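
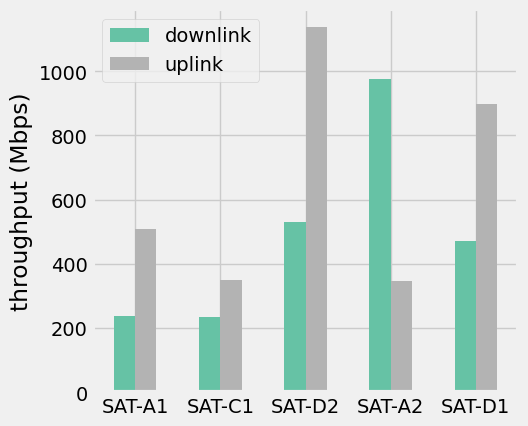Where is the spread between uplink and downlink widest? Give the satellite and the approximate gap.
SAT-A2, ≈ 700 Mbps

SAT-A2: uplink ≈ 300, downlink ≈ 1000 → gap ≈ 700. Next-largest (SAT-D2) is only ≈ 600.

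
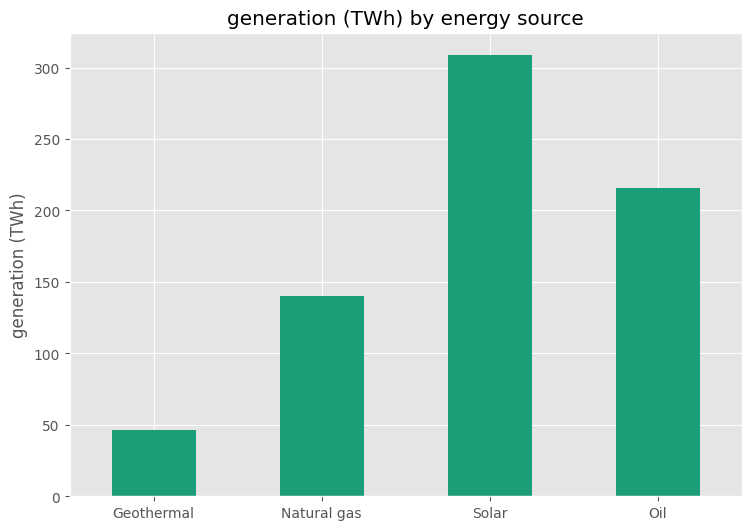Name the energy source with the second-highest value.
Top 3: Solar ≈ 300, Oil ≈ 200, Natural gas ≈ 150.

Oil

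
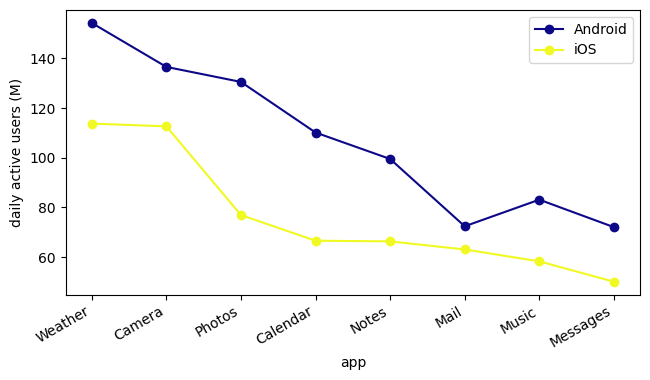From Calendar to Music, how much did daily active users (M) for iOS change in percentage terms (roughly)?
Calendar ≈ 70, Music ≈ 60; (60 − 70) / 70 ≈ -14.3%.

≈ -14.3%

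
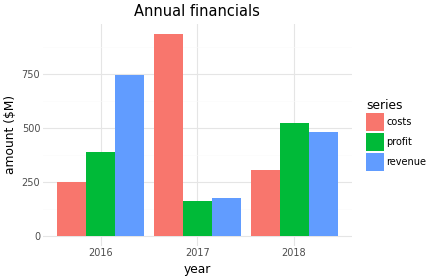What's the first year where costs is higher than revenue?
2016: costs ≈ 200 vs revenue ≈ 700 (not yet); 2017: costs ≈ 900 vs revenue ≈ 200 (first crossover).

2017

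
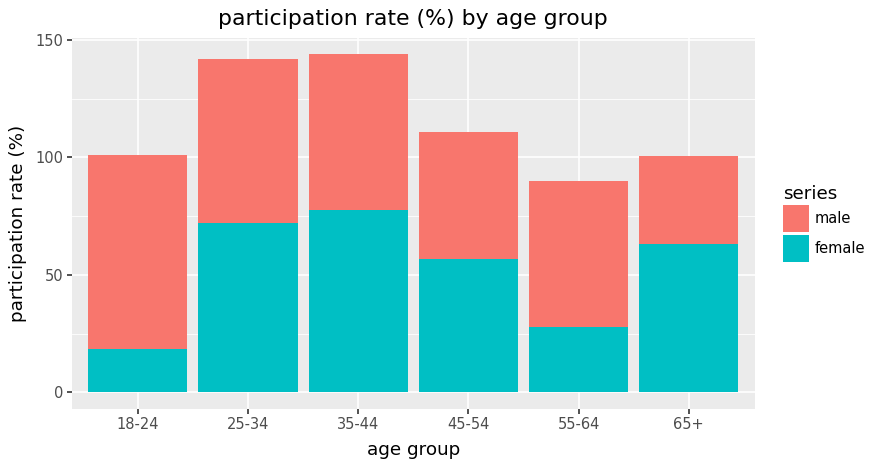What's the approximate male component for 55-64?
male top ≈ 80, bottom ≈ 20; segment ≈ 60.

≈ 60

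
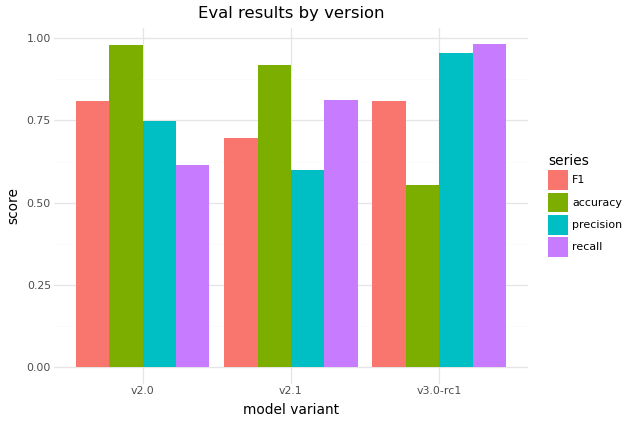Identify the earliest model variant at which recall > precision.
v2.0: recall ≈ 0.6 vs precision ≈ 0.7 (not yet); v2.1: recall ≈ 0.8 vs precision ≈ 0.6 (first crossover).

v2.1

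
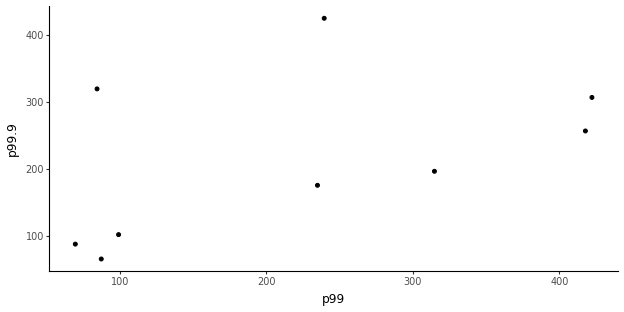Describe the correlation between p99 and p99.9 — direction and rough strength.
Points are positively correlated; moderate (|r| ≈ 0.5).

positive, moderate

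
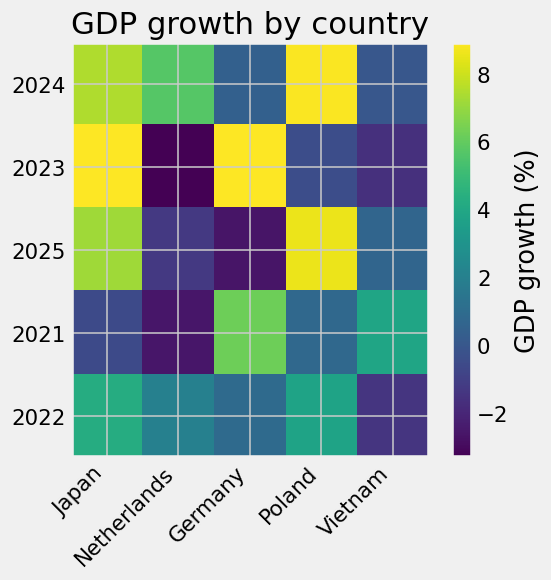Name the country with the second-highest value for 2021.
Top 3 for 2021: Germany ≈ 6, Vietnam ≈ 4, Poland ≈ 0.

Vietnam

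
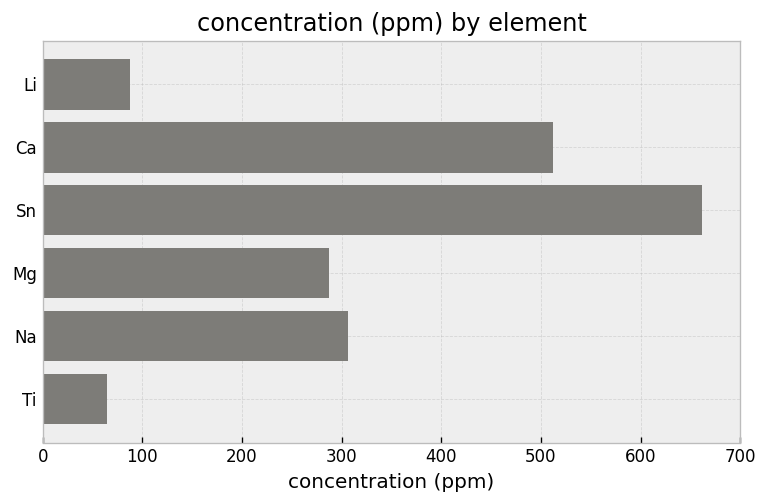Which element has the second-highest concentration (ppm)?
Top 3: Sn ≈ 700, Ca ≈ 500, Na ≈ 300.

Ca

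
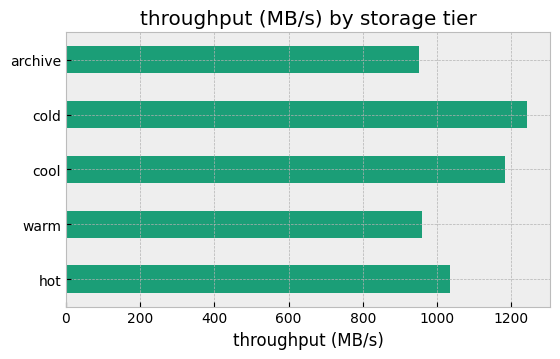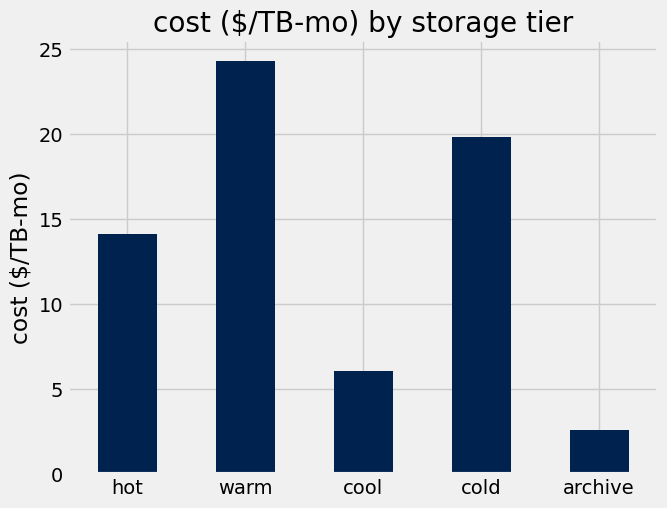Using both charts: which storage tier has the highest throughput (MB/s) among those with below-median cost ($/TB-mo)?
Chart 2 median cost ($/TB-mo) ≈ 15; below-median storage tiers: cool, archive. Among those, cool has the highest throughput (MB/s) (≈ 1200).

cool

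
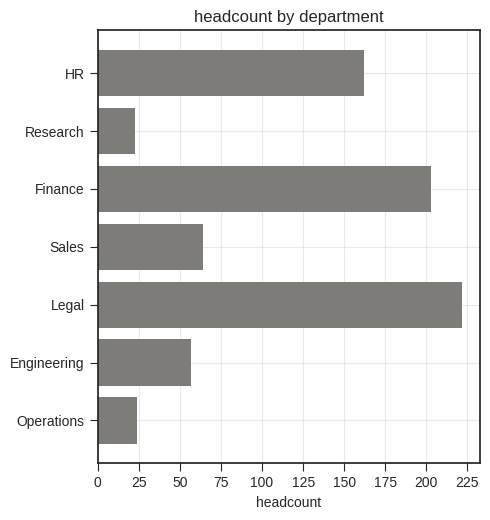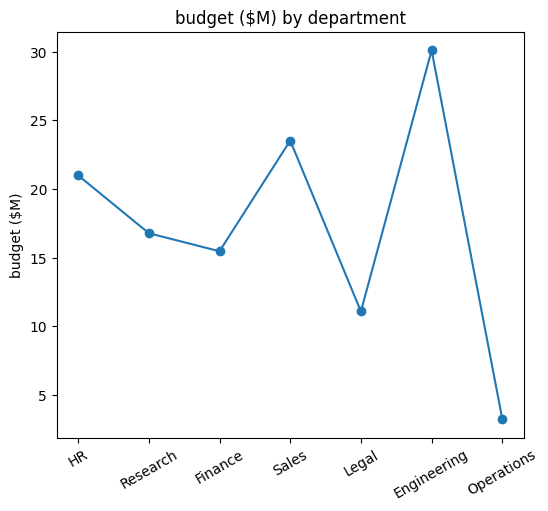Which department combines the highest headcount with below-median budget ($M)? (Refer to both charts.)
Legal

Chart 2 median budget ($M) ≈ 15; below-median departments: Finance, Legal, Operations. Among those, Legal has the highest headcount (≈ 225).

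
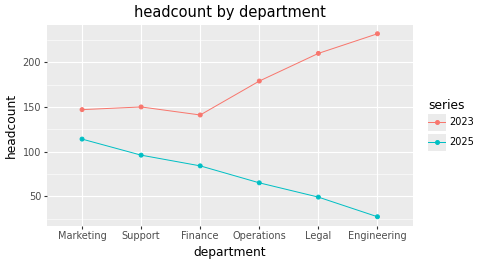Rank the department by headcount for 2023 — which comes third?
Operations

Top 4 for 2023: Engineering ≈ 240, Legal ≈ 200, Operations ≈ 180, Support ≈ 160.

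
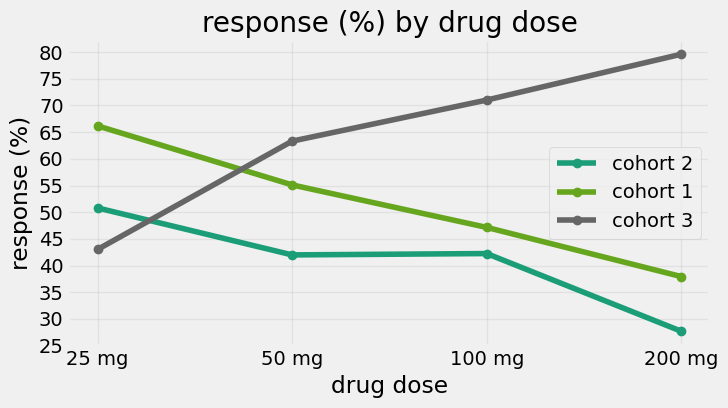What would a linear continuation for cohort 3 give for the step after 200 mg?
Last three: 65, 70, 80 → slope ≈ 7.5/step → next ≈ 87.5.

≈ 87.5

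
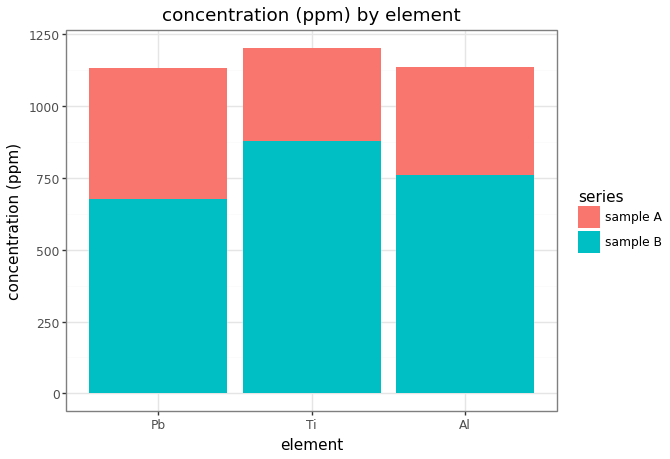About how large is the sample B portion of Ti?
≈ 800

sample B top ≈ 800, bottom ≈ 0; segment ≈ 800.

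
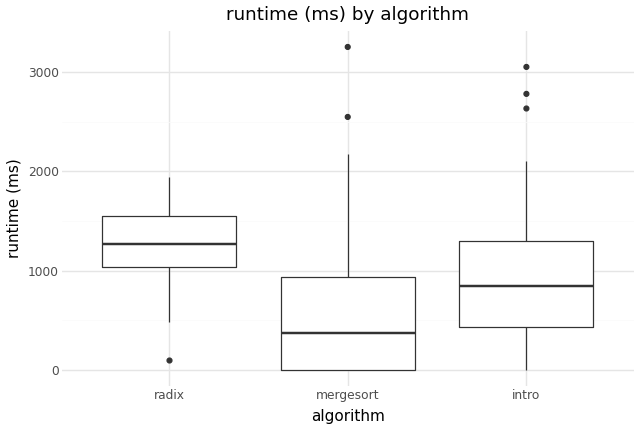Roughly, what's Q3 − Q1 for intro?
≈ 900

Q3 ≈ 1300, Q1 ≈ 400; IQR ≈ 900.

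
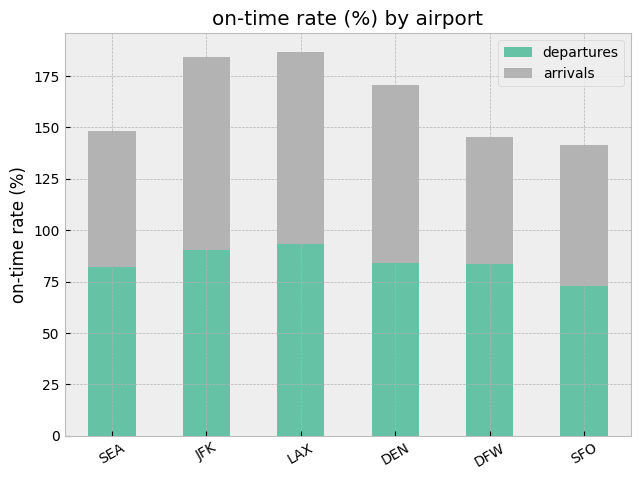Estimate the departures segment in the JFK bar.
departures top ≈ 100, bottom ≈ 0; segment ≈ 100.

≈ 100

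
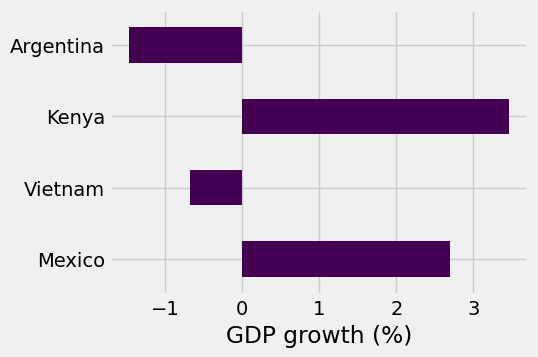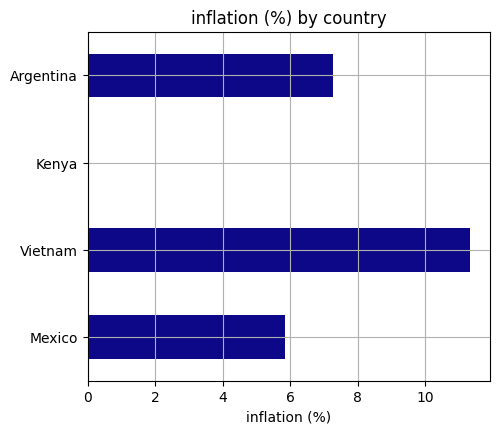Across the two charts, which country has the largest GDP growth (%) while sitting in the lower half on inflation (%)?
Kenya

Chart 2 median inflation (%) ≈ 6; below-median countries: Mexico, Kenya. Among those, Kenya has the highest GDP growth (%) (≈ 3.5).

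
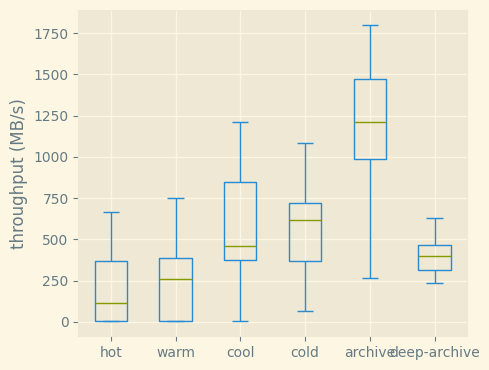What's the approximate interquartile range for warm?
≈ 400

Q3 ≈ 400, Q1 ≈ 0; IQR ≈ 400.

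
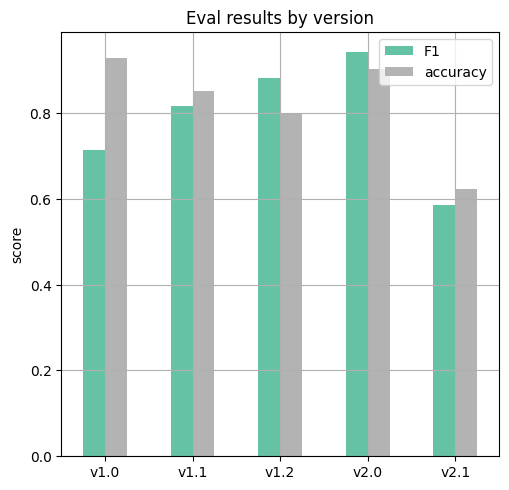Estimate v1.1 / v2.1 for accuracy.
v1.1 ≈ 0.9, v2.1 ≈ 0.6; 0.9/0.6 ≈ 1.5.

≈ 1.5×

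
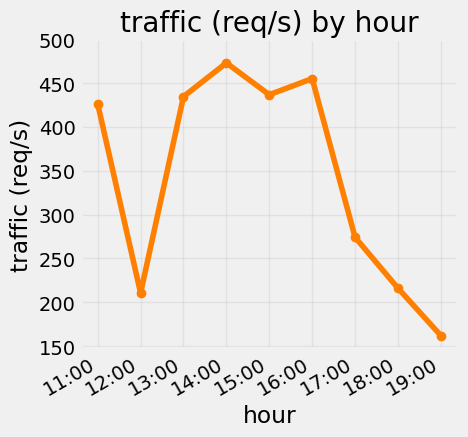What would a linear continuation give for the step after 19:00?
Last three: 250, 200, 150 → slope ≈ -50/step → next ≈ 100.

≈ 100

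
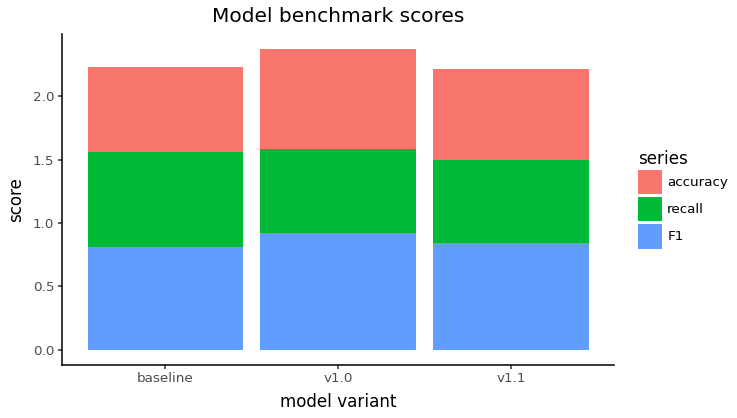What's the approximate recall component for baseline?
recall top ≈ 1.6, bottom ≈ 0.8; segment ≈ 0.8.

≈ 0.8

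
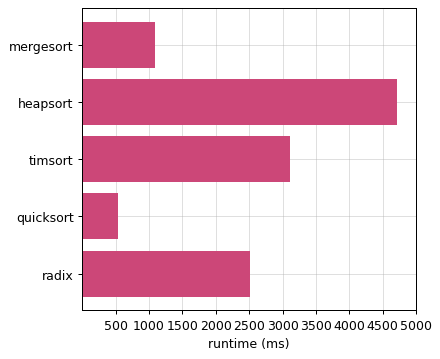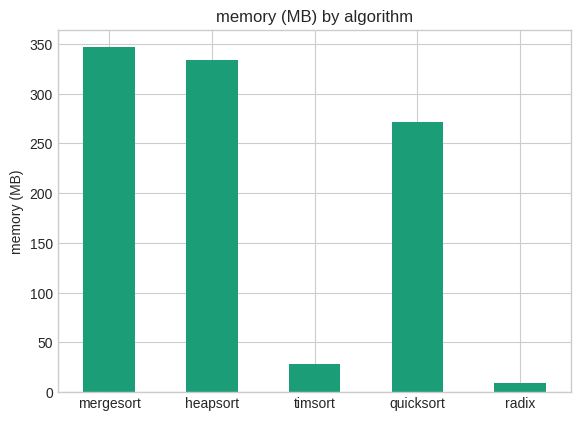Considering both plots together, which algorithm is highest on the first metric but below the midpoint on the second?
Chart 2 median memory (MB) ≈ 250; below-median algorithms: timsort, radix. Among those, timsort has the highest runtime (ms) (≈ 3000).

timsort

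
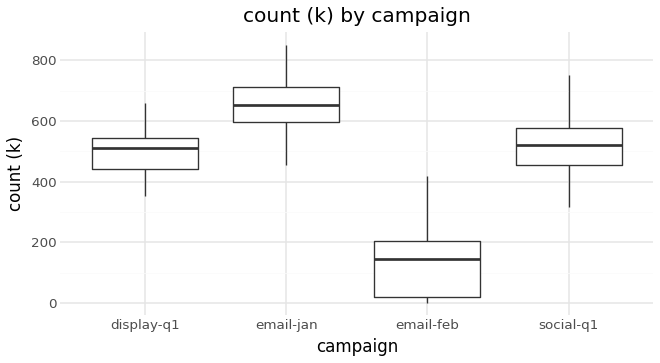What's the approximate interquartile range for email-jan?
Q3 ≈ 700, Q1 ≈ 600; IQR ≈ 100.

≈ 100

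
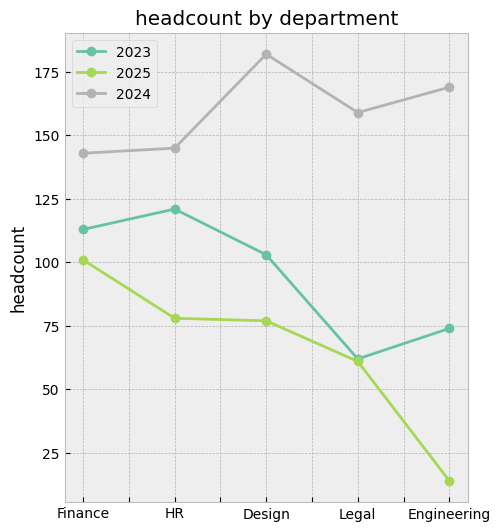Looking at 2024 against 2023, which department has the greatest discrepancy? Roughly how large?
Legal, ≈ 100

Legal: 2024 ≈ 160, 2023 ≈ 60 → gap ≈ 100. Next-largest (Engineering) is only ≈ 80.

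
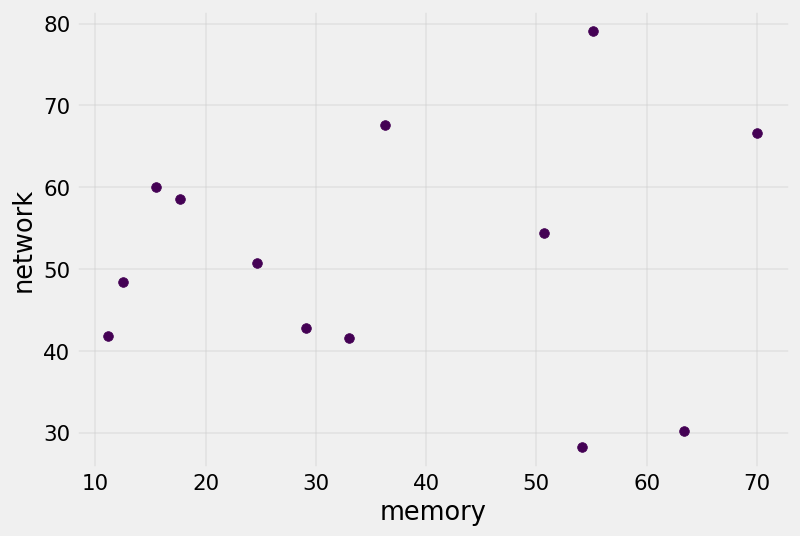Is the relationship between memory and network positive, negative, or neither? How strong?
no clear correlation

Points are roughly uncorrelated; weak (|r| ≈ 0.1).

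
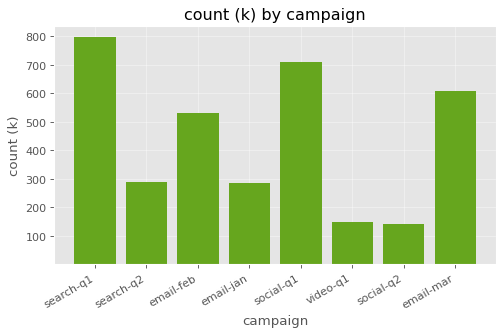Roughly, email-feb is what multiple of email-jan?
email-feb ≈ 500, email-jan ≈ 300; 500/300 ≈ 1.67.

≈ 1.67×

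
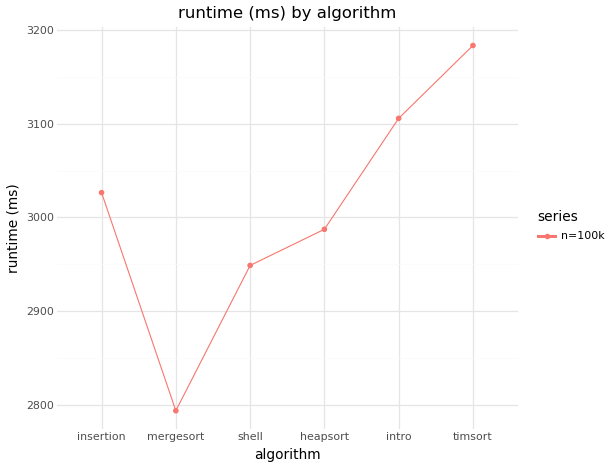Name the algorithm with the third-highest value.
insertion

Top 4: timsort ≈ 3200, intro ≈ 3100, insertion ≈ 3050, heapsort ≈ 3000.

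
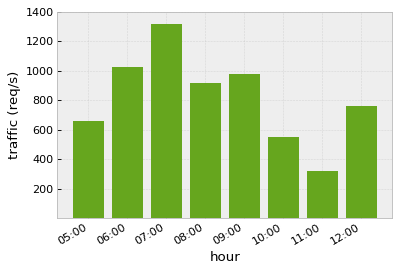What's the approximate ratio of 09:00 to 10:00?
09:00 ≈ 1000, 10:00 ≈ 600; 1000/600 ≈ 1.67.

≈ 1.67×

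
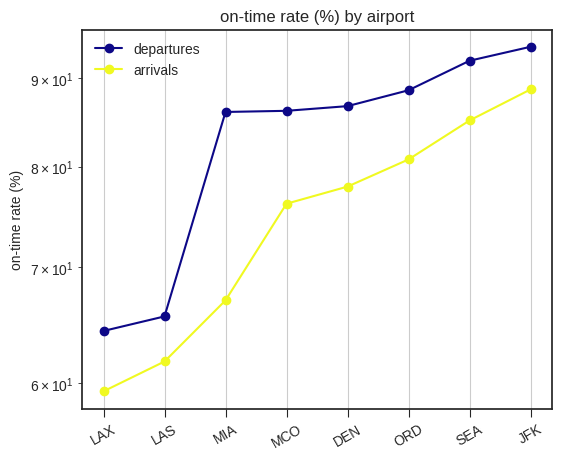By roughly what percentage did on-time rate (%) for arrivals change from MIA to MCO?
MIA ≈ 65, MCO ≈ 75; (75 − 65) / 65 ≈ +15.4%.

≈ +15.4%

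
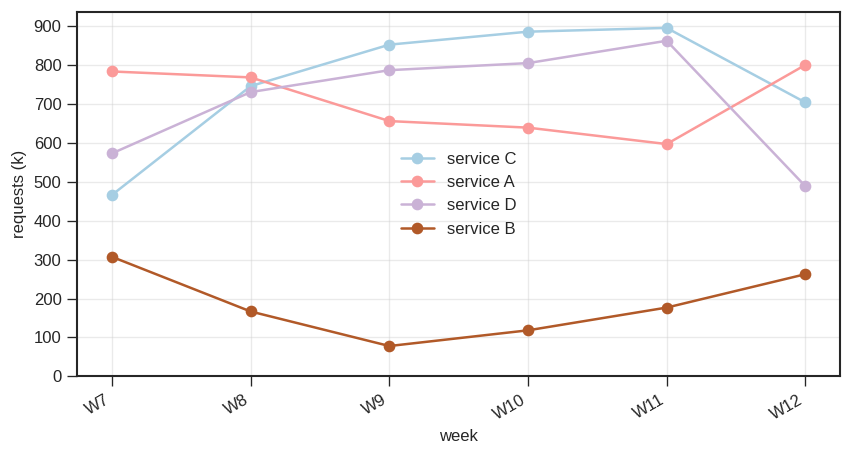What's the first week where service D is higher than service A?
W8: service D ≈ 700 vs service A ≈ 800 (not yet); W9: service D ≈ 800 vs service A ≈ 700 (first crossover).

W9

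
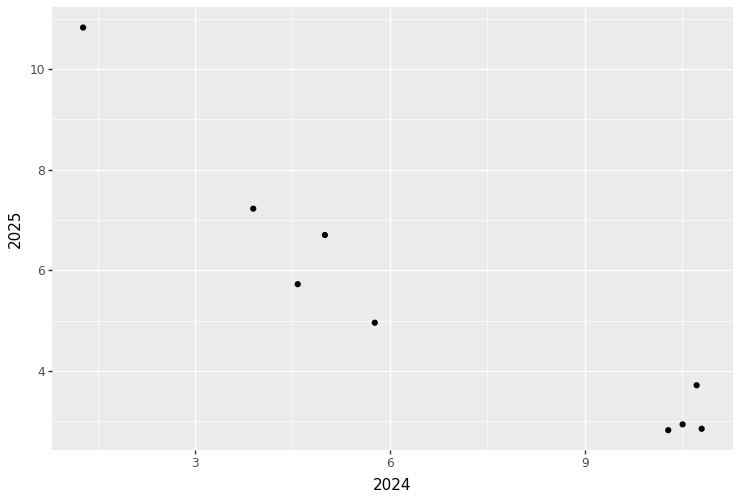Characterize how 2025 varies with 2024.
Points are negatively correlated; strong (|r| ≈ 0.9).

negative, strong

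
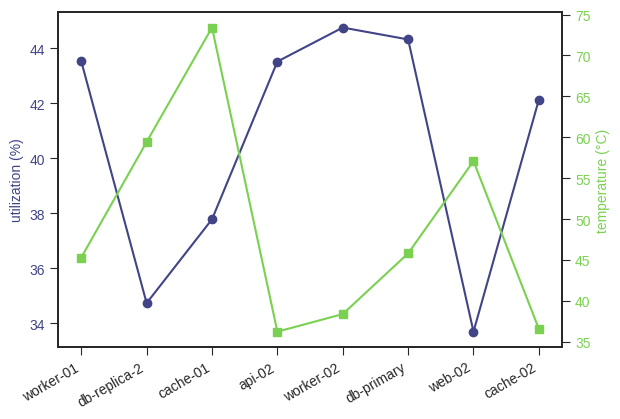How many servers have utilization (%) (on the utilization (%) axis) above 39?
Above 39: worker-01, api-02, worker-02, db-primary, cache-02.

5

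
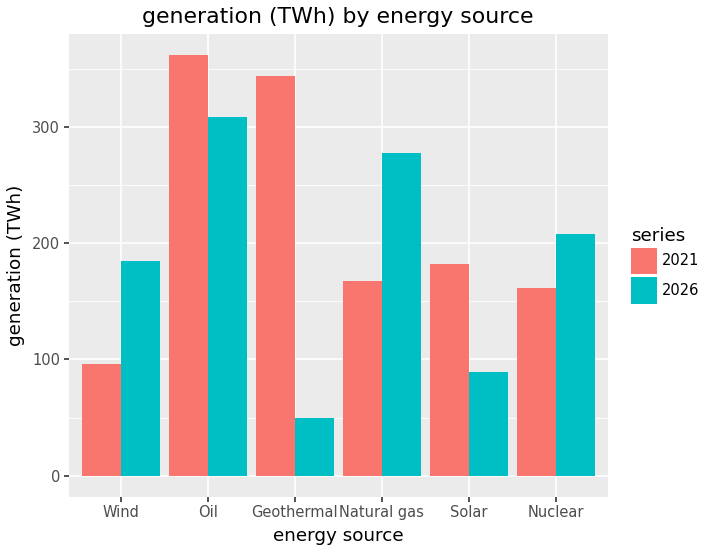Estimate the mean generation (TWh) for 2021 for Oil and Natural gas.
(350 + 150) / 2 ≈ 250.

≈ 250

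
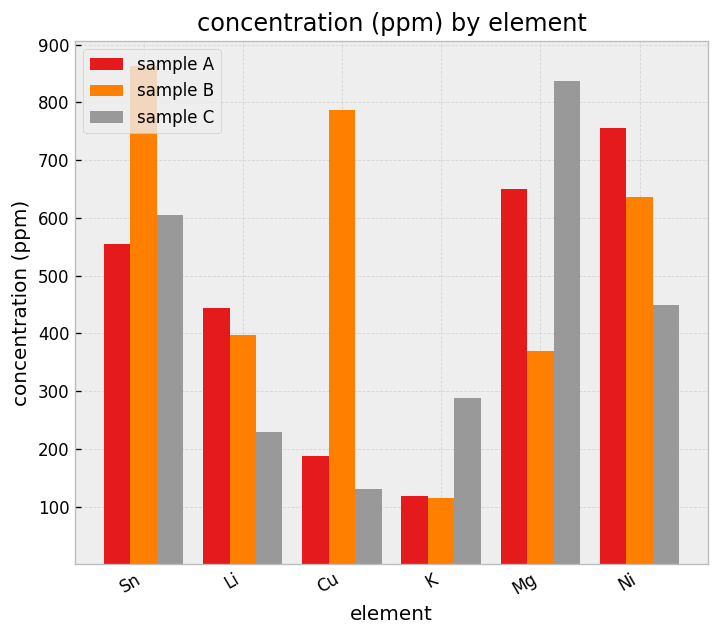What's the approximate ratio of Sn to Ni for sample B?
≈ 1.5×

Sn ≈ 900, Ni ≈ 600; 900/600 ≈ 1.5.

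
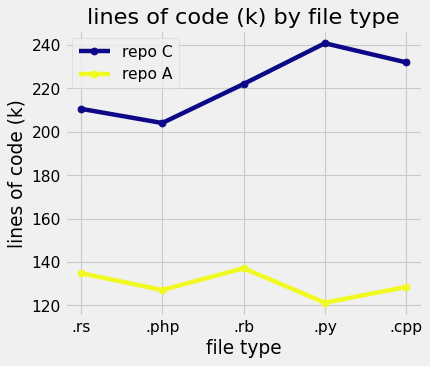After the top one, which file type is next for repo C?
Top 3 for repo C: .py ≈ 240, .cpp ≈ 230, .rb ≈ 220.

.cpp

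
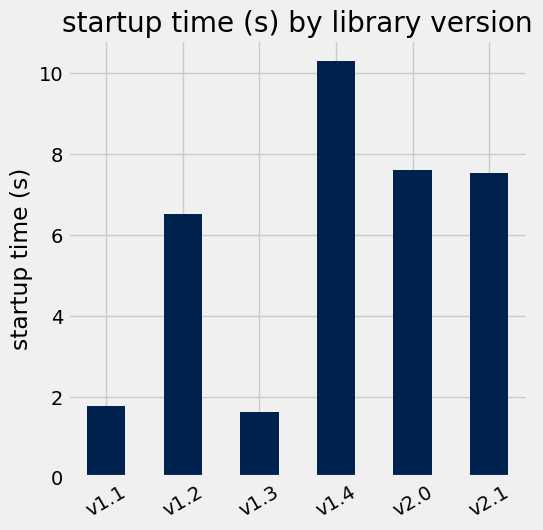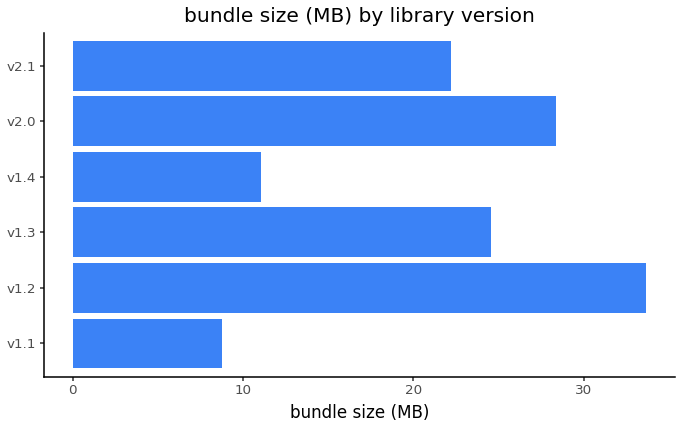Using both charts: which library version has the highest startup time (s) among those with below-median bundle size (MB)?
Chart 2 median bundle size (MB) ≈ 25; below-median library versions: v1.1, v1.4, v2.1. Among those, v1.4 has the highest startup time (s) (≈ 10).

v1.4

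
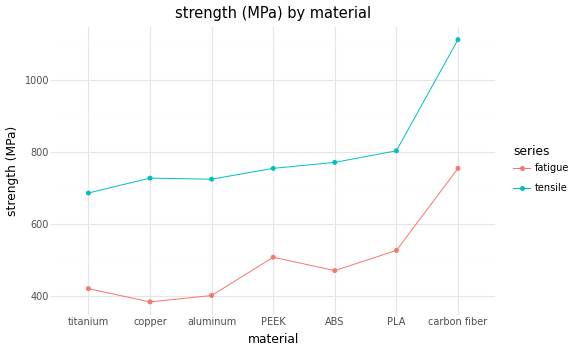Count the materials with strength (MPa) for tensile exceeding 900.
Above 900: carbon fiber.

1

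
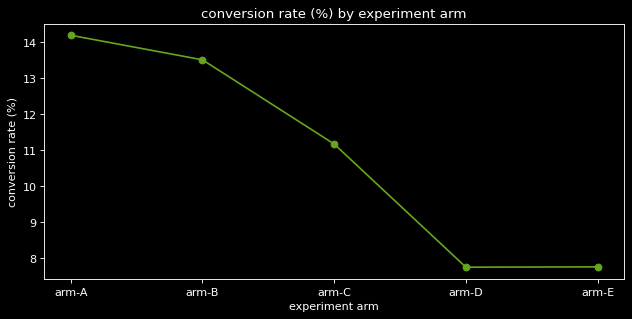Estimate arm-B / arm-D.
≈ 1.75×

arm-B ≈ 14, arm-D ≈ 8; 14/8 ≈ 1.75.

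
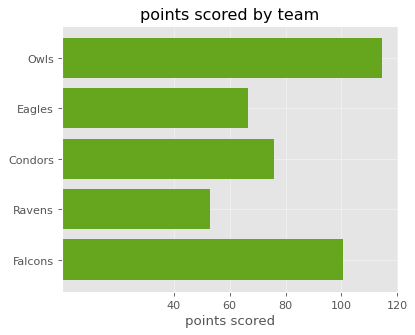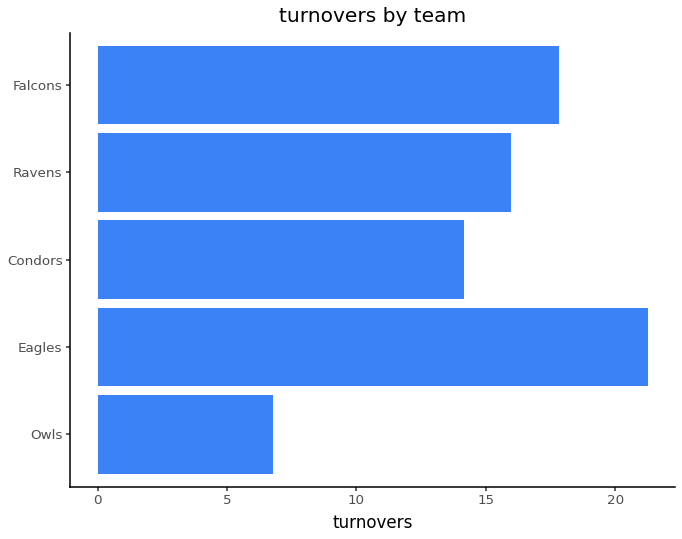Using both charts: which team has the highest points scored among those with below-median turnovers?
Owls

Chart 2 median turnovers ≈ 16; below-median teams: Owls, Condors. Among those, Owls has the highest points scored (≈ 120).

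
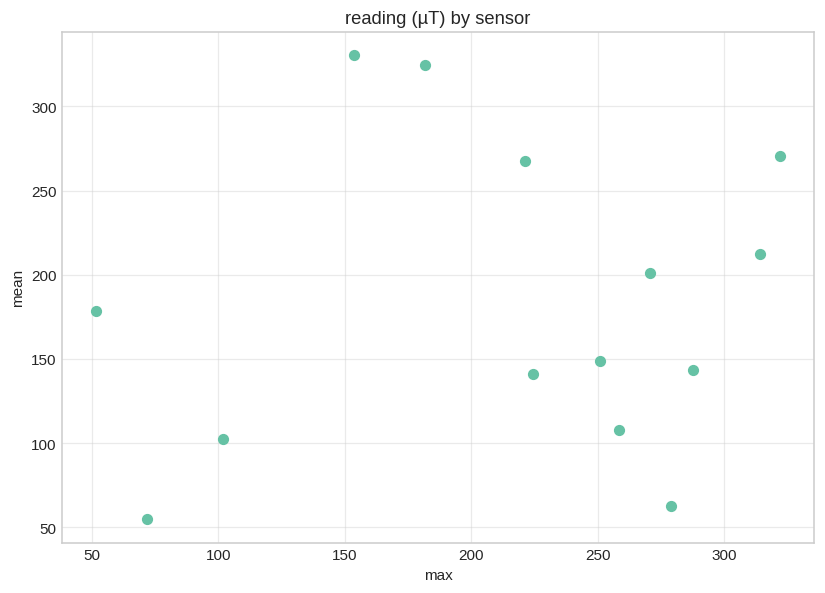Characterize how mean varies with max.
Points are roughly uncorrelated; weak (|r| ≈ 0.1).

no clear correlation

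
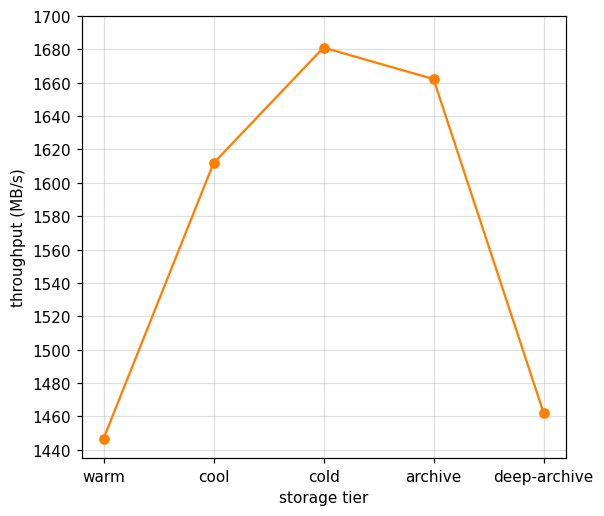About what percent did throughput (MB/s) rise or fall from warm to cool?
≈ +12.5%

warm ≈ 1440, cool ≈ 1620; (1620 − 1440) / 1440 ≈ +12.5%.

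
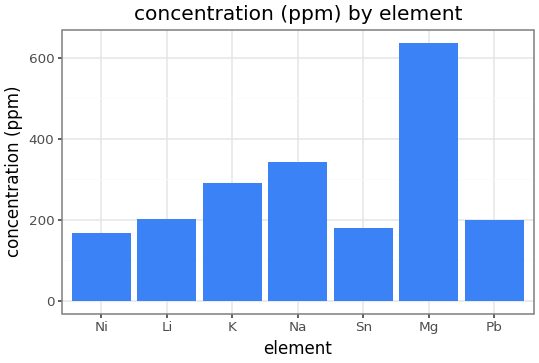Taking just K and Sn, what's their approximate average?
≈ 250

(300 + 200) / 2 ≈ 250.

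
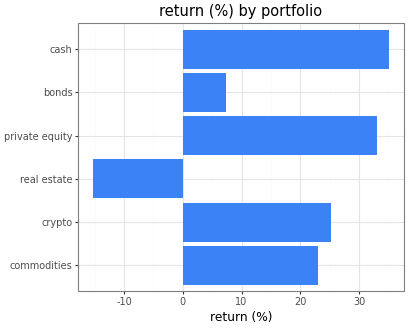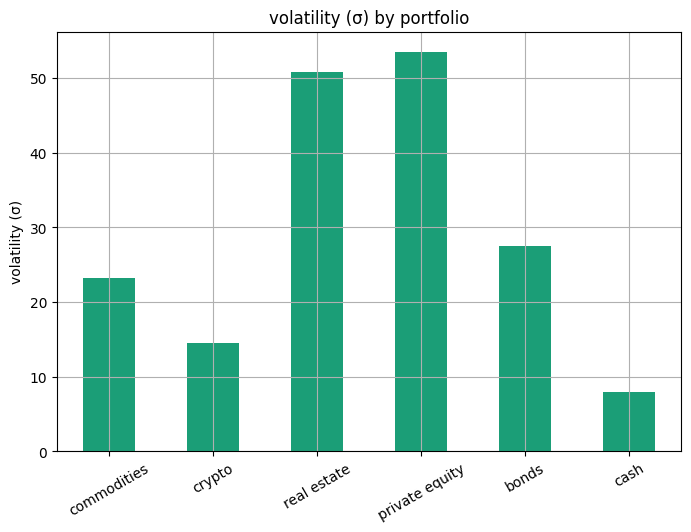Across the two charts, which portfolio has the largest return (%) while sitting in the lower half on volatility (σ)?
Chart 2 median volatility (σ) ≈ 25; below-median portfolios: commodities, crypto, cash. Among those, cash has the highest return (%) (≈ 35).

cash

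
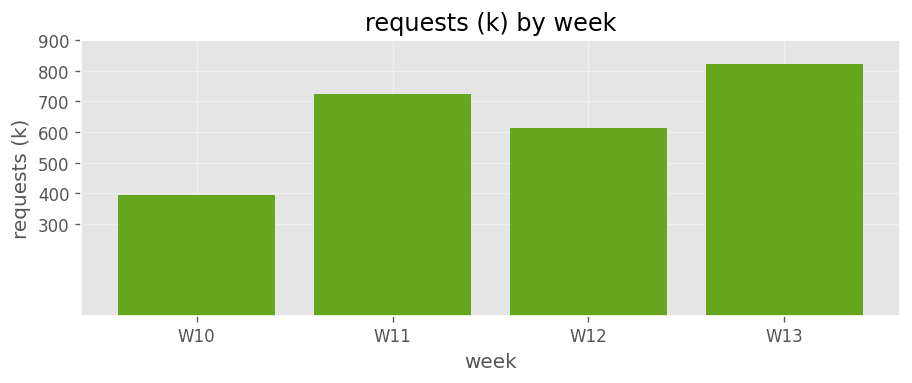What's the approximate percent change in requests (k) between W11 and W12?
W11 ≈ 700, W12 ≈ 600; (600 − 700) / 700 ≈ -14.3%.

≈ -14.3%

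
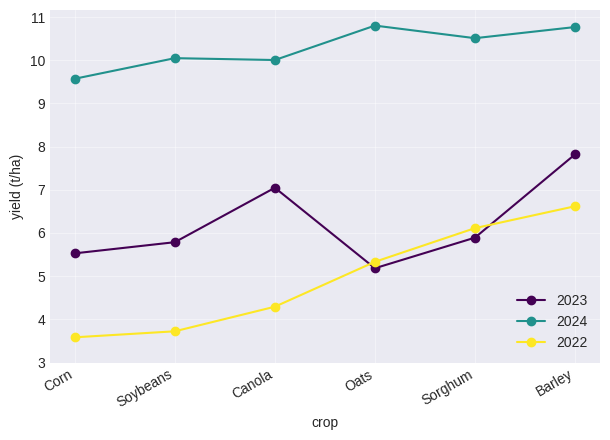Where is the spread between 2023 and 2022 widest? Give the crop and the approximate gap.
Canola, ≈ 3 t/ha

Canola: 2023 ≈ 7, 2022 ≈ 4 → gap ≈ 3. Next-largest (Soybeans) is only ≈ 2.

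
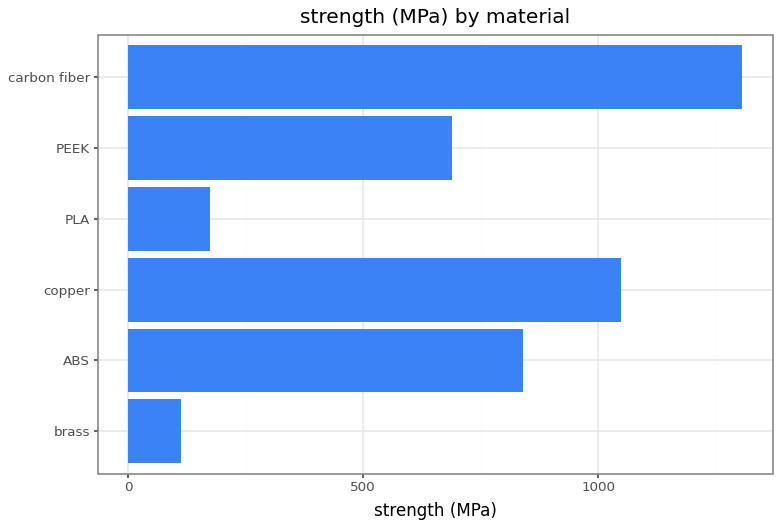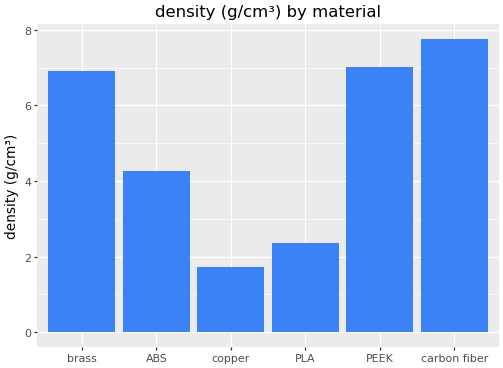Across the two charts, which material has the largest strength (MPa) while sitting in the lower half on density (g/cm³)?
copper

Chart 2 median density (g/cm³) ≈ 6; below-median materials: ABS, copper, PLA. Among those, copper has the highest strength (MPa) (≈ 1000).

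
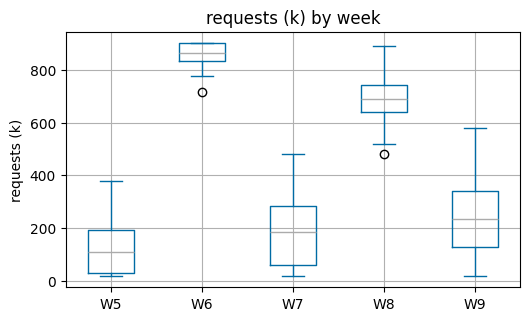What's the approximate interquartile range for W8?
≈ 100

Q3 ≈ 700, Q1 ≈ 600; IQR ≈ 100.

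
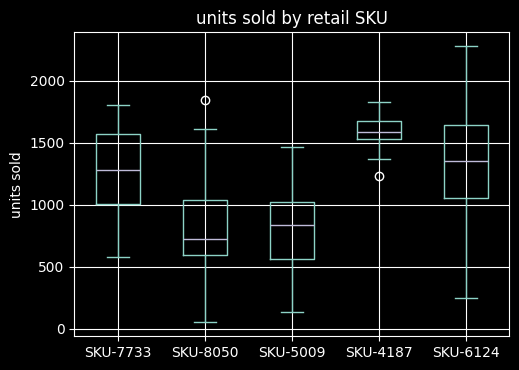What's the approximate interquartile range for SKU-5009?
≈ 400

Q3 ≈ 1000, Q1 ≈ 600; IQR ≈ 400.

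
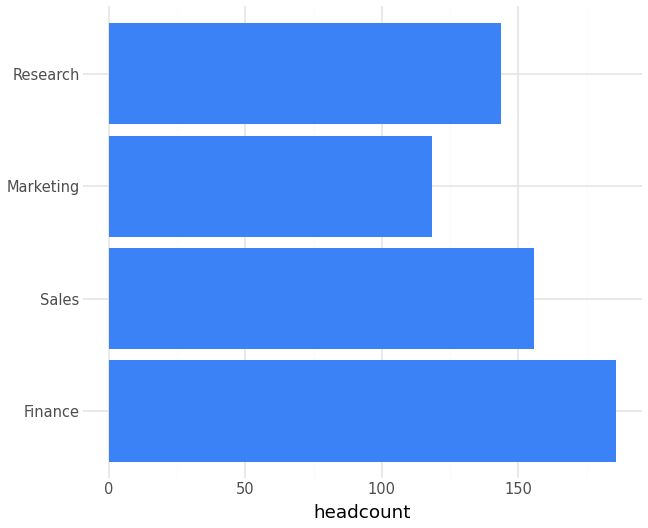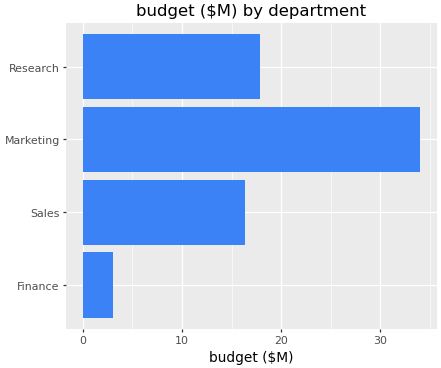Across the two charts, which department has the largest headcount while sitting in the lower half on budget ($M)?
Finance

Chart 2 median budget ($M) ≈ 15; below-median departments: Finance, Sales. Among those, Finance has the highest headcount (≈ 180).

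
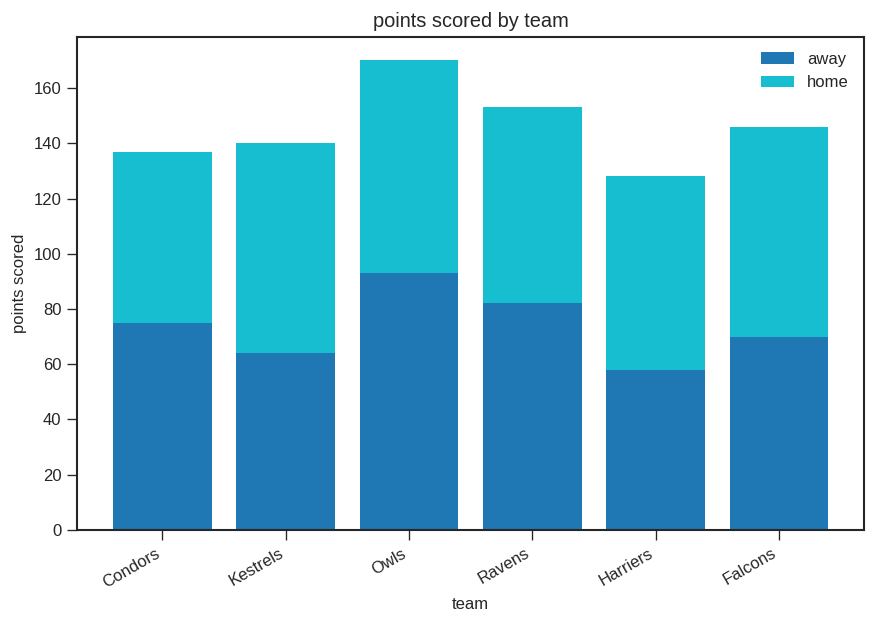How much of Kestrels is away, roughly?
away top ≈ 60, bottom ≈ 0; segment ≈ 60.

≈ 60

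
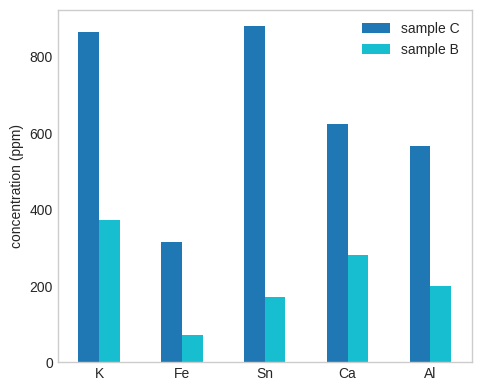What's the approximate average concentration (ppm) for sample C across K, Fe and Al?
≈ 600

(900 + 300 + 600) / 3 ≈ 600.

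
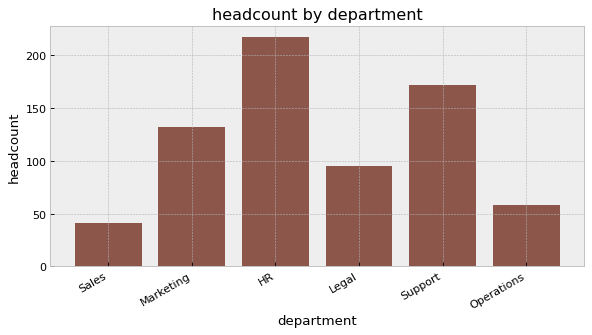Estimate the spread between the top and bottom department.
Max HR ≈ 220, min Sales ≈ 40; range ≈ 180.

≈ 180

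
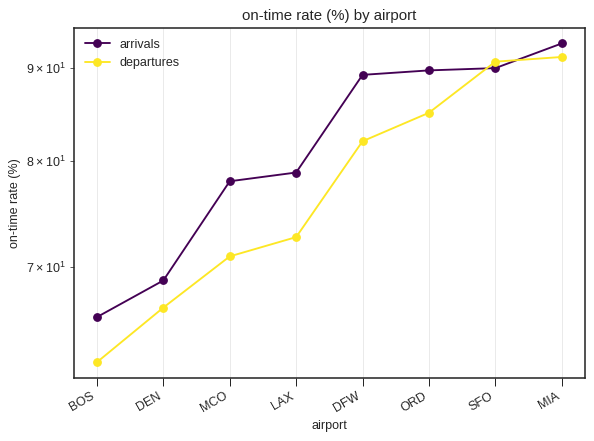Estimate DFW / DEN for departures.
DFW ≈ 80, DEN ≈ 65; 80/65 ≈ 1.23.

≈ 1.23×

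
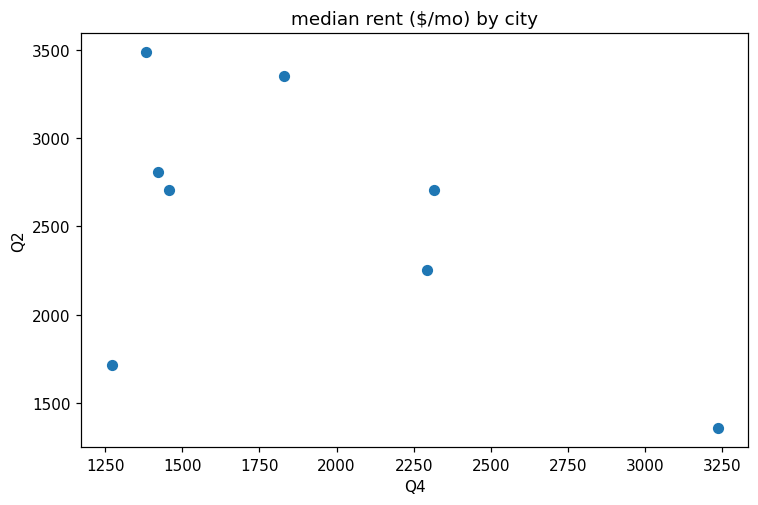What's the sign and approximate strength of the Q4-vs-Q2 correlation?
Points are negatively correlated; moderate (|r| ≈ 0.5).

negative, moderate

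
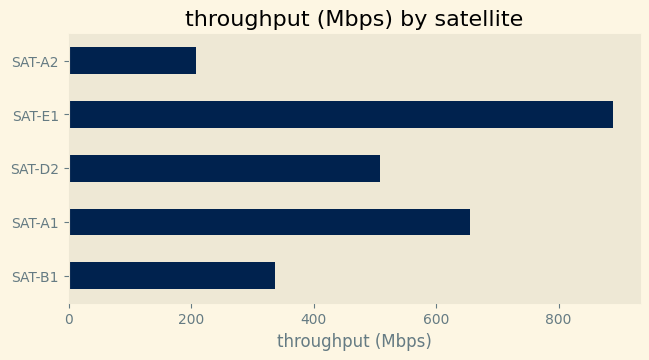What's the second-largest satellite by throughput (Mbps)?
SAT-A1

Top 3: SAT-E1 ≈ 900, SAT-A1 ≈ 700, SAT-D2 ≈ 500.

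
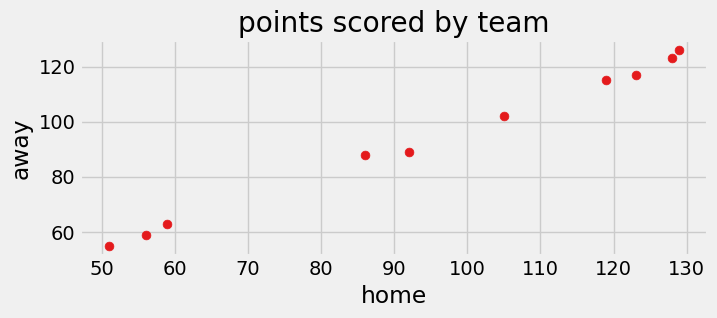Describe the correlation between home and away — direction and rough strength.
positive, strong

Points are positively correlated; strong (|r| ≈ 1.0).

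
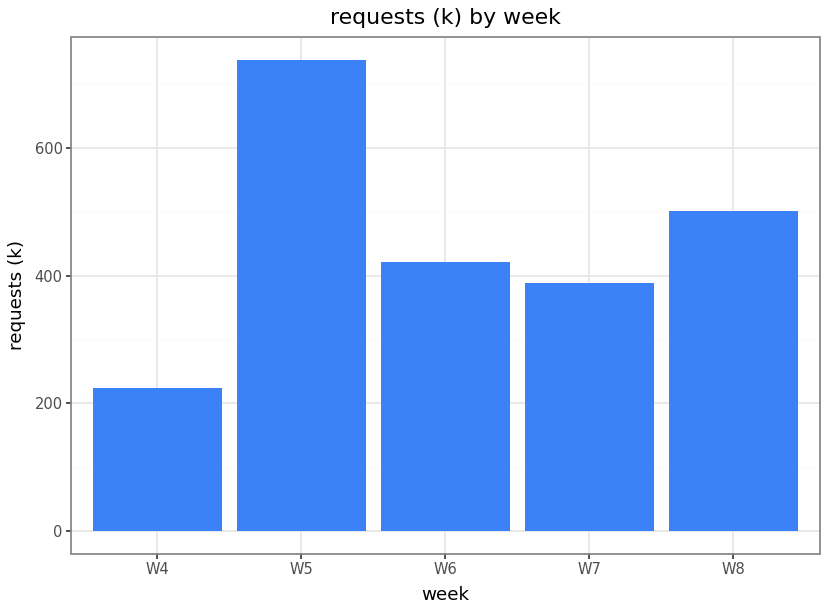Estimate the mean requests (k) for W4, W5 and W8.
(200 + 700 + 500) / 3 ≈ 467.

≈ 467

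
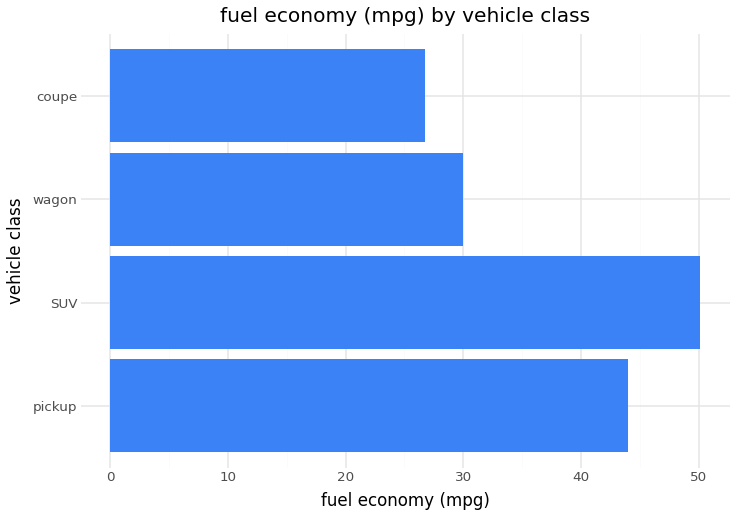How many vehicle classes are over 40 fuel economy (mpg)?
Above 40: pickup, SUV.

2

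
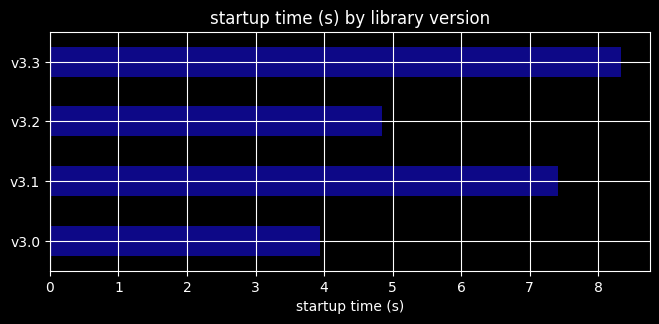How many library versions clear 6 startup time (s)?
Above 6: v3.1, v3.3.

2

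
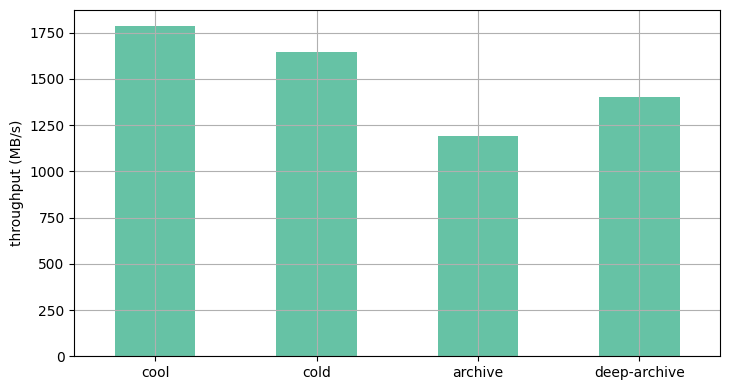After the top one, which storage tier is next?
Top 3: cool ≈ 1800, cold ≈ 1600, deep-archive ≈ 1400.

cold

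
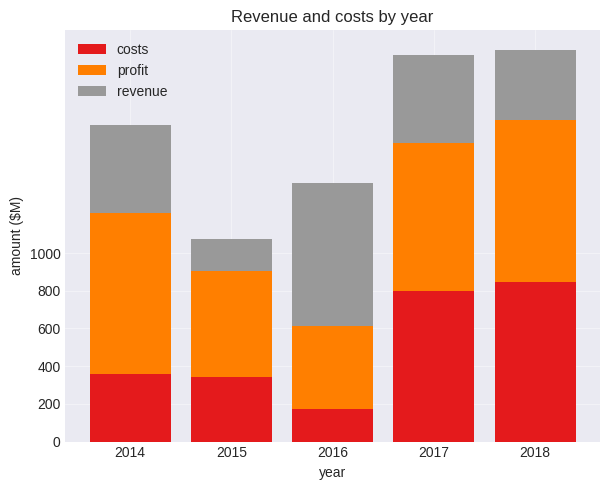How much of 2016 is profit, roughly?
profit top ≈ 600, bottom ≈ 200; segment ≈ 400.

≈ 400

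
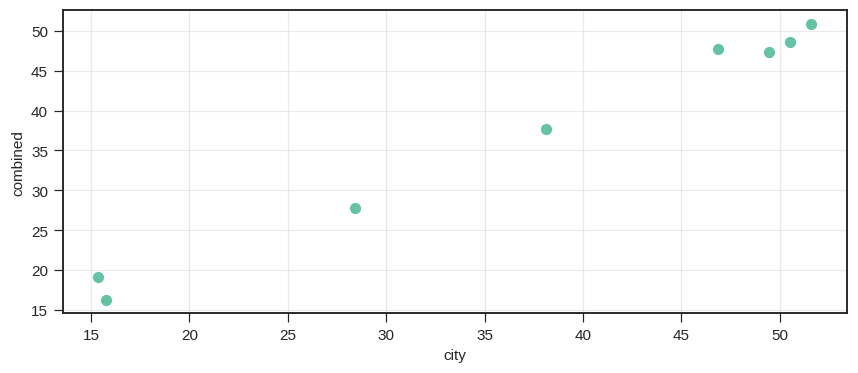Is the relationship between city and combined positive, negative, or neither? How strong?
positive, strong

Points are positively correlated; strong (|r| ≈ 1.0).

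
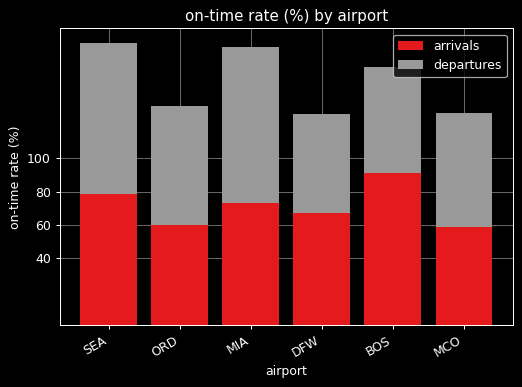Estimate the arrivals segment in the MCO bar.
≈ 60

arrivals top ≈ 60, bottom ≈ 0; segment ≈ 60.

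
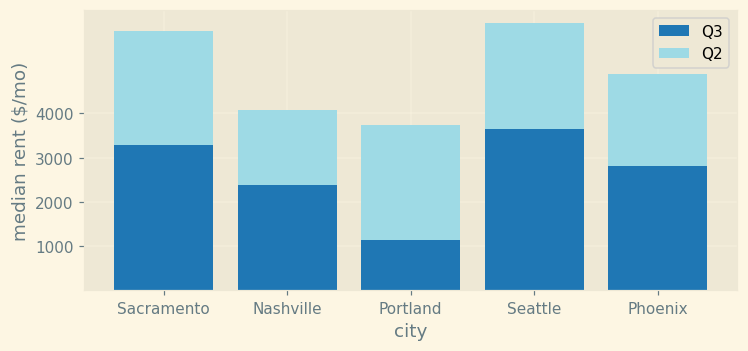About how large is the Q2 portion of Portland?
≈ 3000

Q2 top ≈ 4000, bottom ≈ 1000; segment ≈ 3000.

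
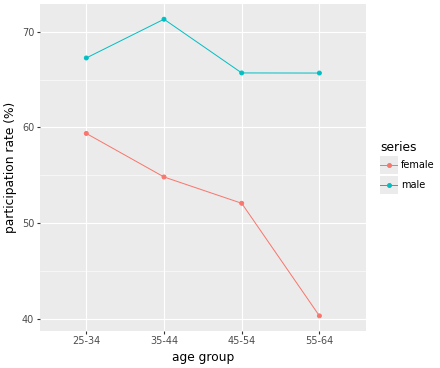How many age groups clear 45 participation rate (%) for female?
Above 45: 25-34, 35-44, 45-54.

3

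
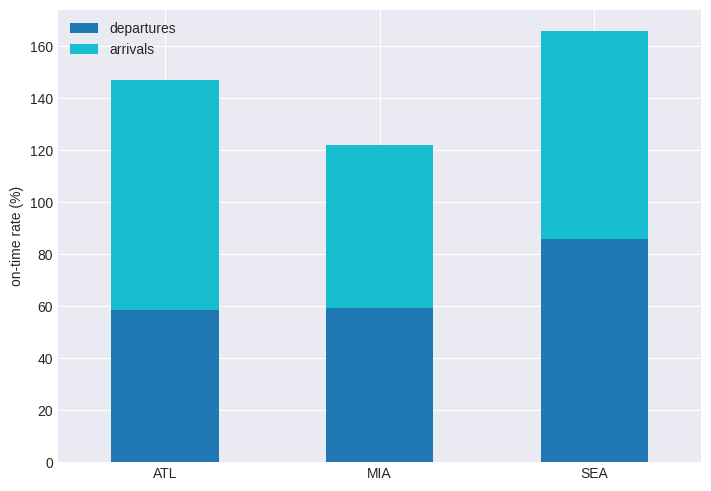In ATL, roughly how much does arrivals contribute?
arrivals top ≈ 140, bottom ≈ 60; segment ≈ 80.

≈ 80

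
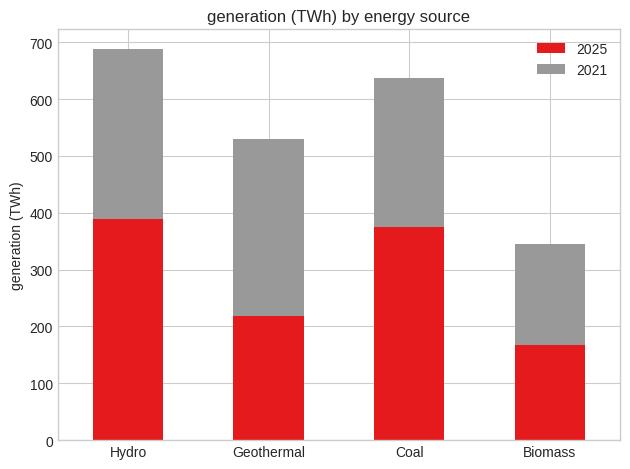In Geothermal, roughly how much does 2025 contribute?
≈ 200

2025 top ≈ 200, bottom ≈ 0; segment ≈ 200.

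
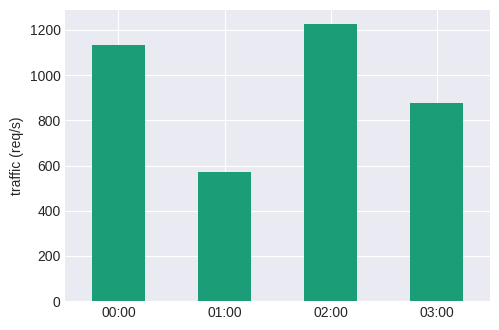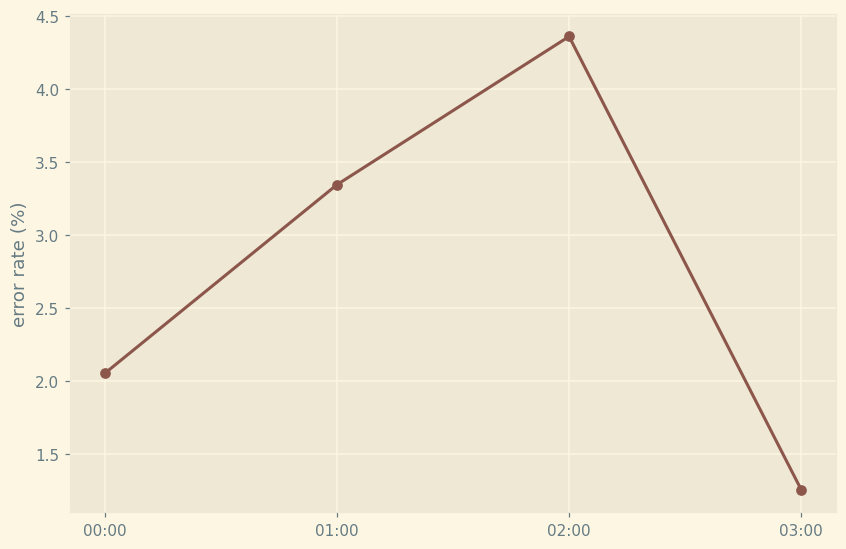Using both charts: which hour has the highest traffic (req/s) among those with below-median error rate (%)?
00:00

Chart 2 median error rate (%) ≈ 2.5; below-median hours: 00:00, 03:00. Among those, 00:00 has the highest traffic (req/s) (≈ 1200).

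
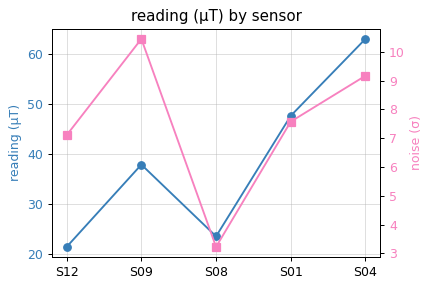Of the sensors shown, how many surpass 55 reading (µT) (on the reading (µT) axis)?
Above 55: S04.

1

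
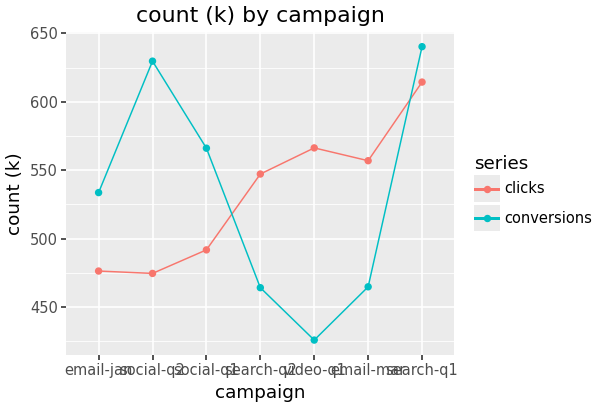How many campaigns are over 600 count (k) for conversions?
2

Above 600: social-q2, search-q1.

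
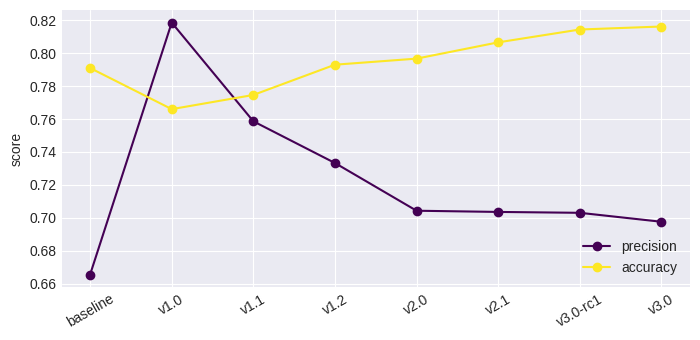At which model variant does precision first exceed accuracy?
baseline: precision ≈ 0.66 vs accuracy ≈ 0.80 (not yet); v1.0: precision ≈ 0.82 vs accuracy ≈ 0.76 (first crossover).

v1.0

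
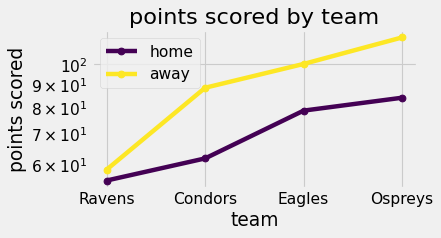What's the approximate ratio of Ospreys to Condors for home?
≈ 1.42×

Ospreys ≈ 85, Condors ≈ 60; 85/60 ≈ 1.42.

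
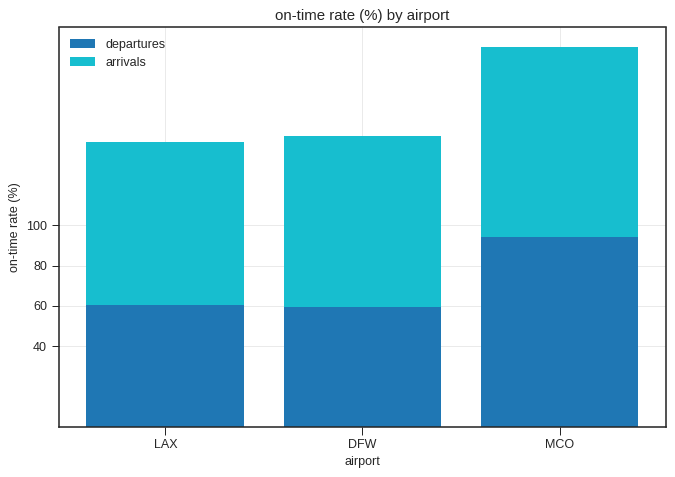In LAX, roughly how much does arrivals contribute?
arrivals top ≈ 140, bottom ≈ 60; segment ≈ 80.

≈ 80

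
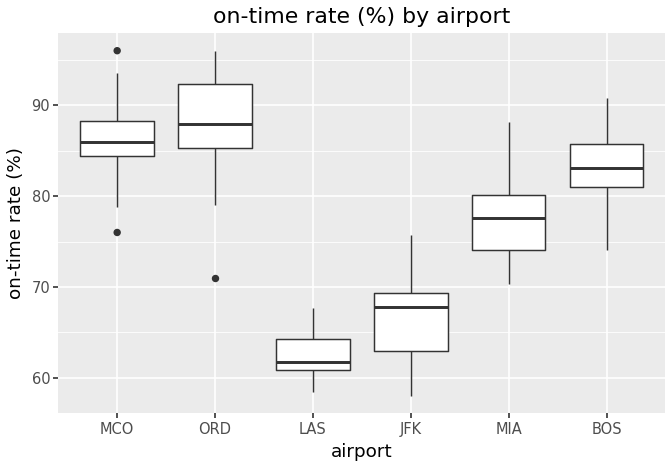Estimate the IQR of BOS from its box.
Q3 ≈ 85, Q1 ≈ 80; IQR ≈ 5.

≈ 5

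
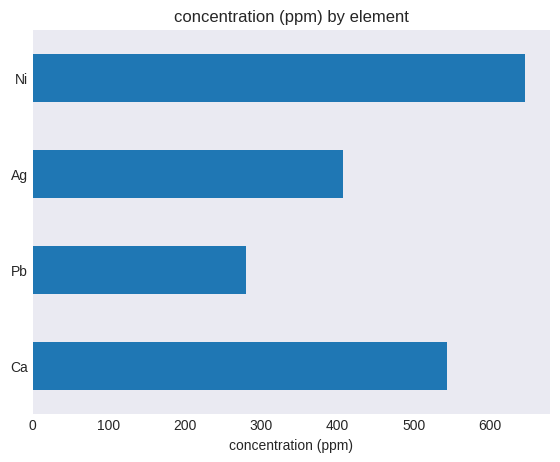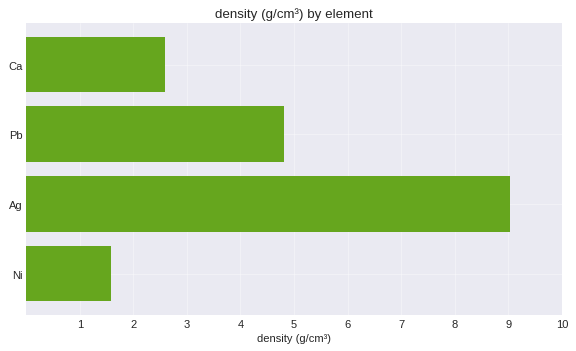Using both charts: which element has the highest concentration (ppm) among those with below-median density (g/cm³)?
Chart 2 median density (g/cm³) ≈ 4; below-median elements: Ca, Ni. Among those, Ni has the highest concentration (ppm) (≈ 600).

Ni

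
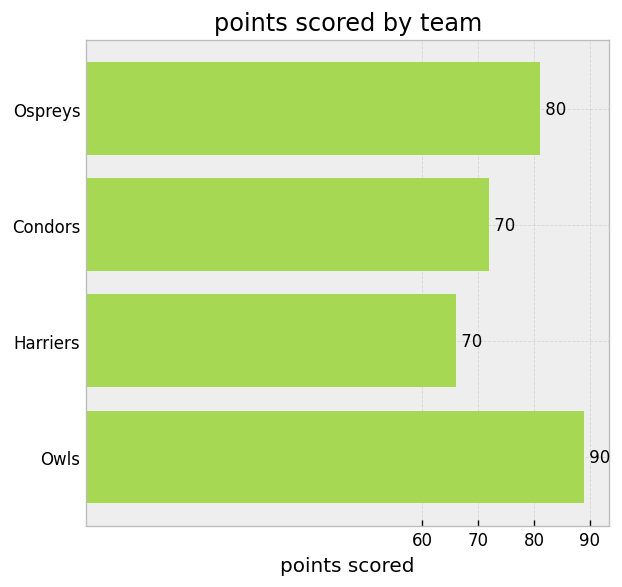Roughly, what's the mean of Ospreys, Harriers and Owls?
≈ 80

(80 + 70 + 90) / 3 ≈ 80.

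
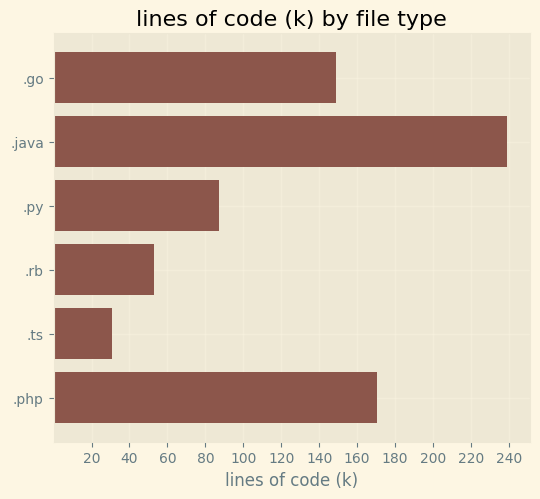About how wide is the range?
Max .java ≈ 240, min .ts ≈ 40; range ≈ 200.

≈ 200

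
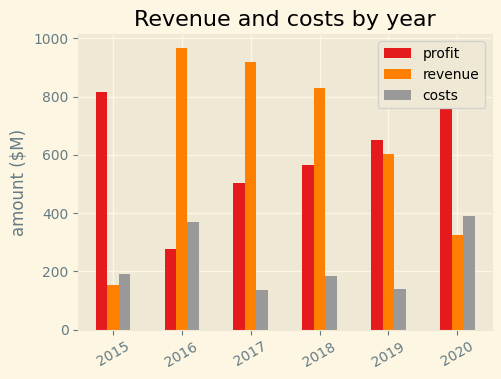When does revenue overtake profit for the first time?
2015: revenue ≈ 200 vs profit ≈ 800 (not yet); 2016: revenue ≈ 1000 vs profit ≈ 300 (first crossover).

2016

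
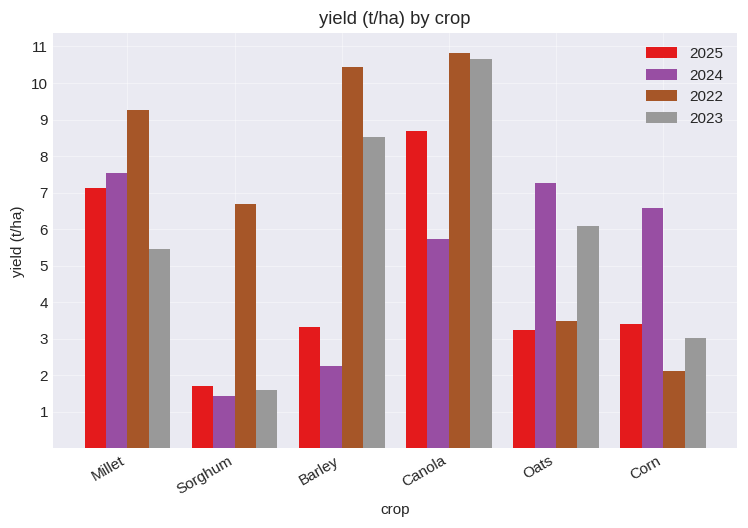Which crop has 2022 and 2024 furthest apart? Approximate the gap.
Barley: 2022 ≈ 10, 2024 ≈ 2 → gap ≈ 8. Next-largest (Sorghum) is only ≈ 6.

Barley, ≈ 8 t/ha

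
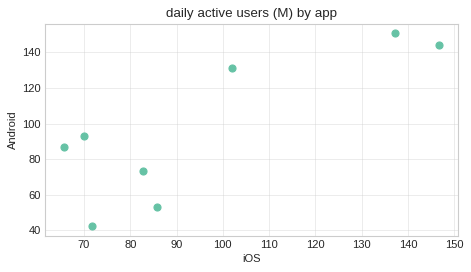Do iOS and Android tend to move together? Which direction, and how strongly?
positive, strong

Points are positively correlated; strong (|r| ≈ 0.8).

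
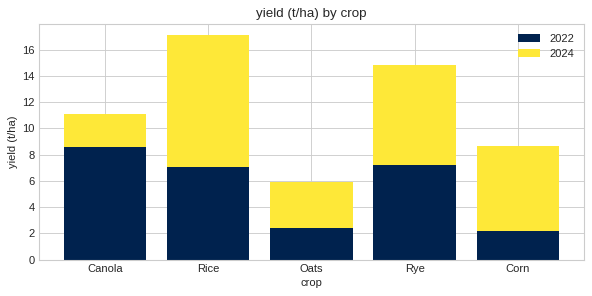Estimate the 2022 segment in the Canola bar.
2022 top ≈ 8, bottom ≈ 0; segment ≈ 8.

≈ 8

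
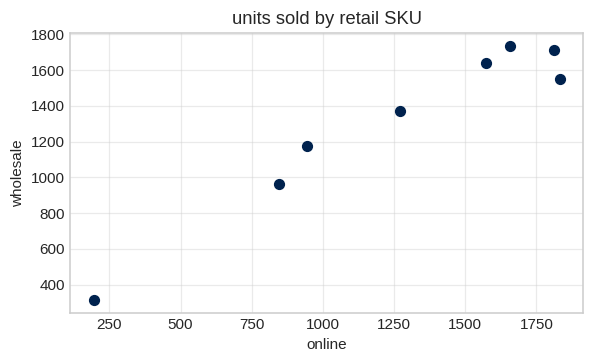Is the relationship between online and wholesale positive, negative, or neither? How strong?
positive, strong

Points are positively correlated; strong (|r| ≈ 1.0).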